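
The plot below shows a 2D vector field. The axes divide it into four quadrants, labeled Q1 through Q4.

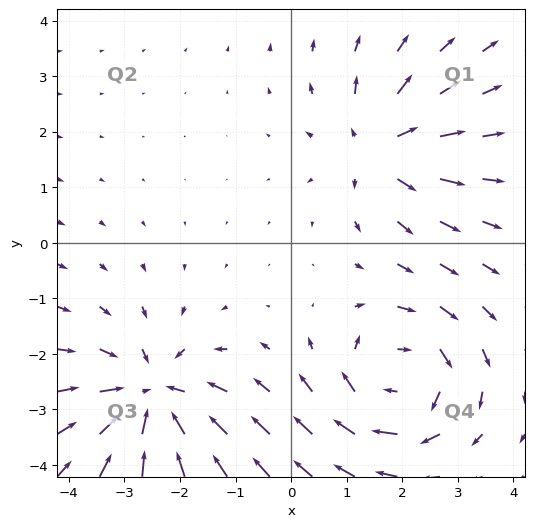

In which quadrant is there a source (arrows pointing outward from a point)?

The source sits at approximately (1.6, 1.7), which lies in quadrant Q1. The divergence there is about +4, positive as expected for a source.

Q1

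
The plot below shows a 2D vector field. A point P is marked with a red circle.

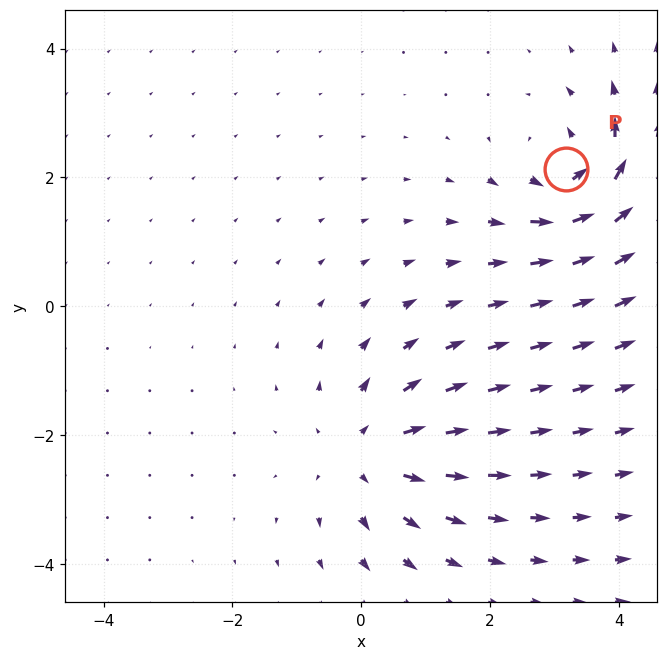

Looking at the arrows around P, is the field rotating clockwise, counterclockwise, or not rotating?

Near P at (3.2, 2.1) the arrows circulate counterclockwise. The curl (z-component) there is about +5; positive curl means counterclockwise rotation.

counterclockwise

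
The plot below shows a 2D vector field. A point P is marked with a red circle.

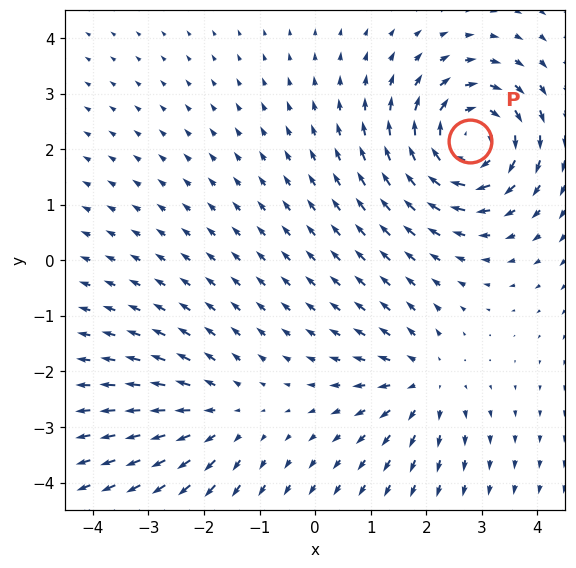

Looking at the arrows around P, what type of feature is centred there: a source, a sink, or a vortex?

vortex

At P (2.8, 2.2) the arrows circulate clockwise. Divergence ≈0, curl about -5 — near-zero divergence with nonzero curl is a vortex.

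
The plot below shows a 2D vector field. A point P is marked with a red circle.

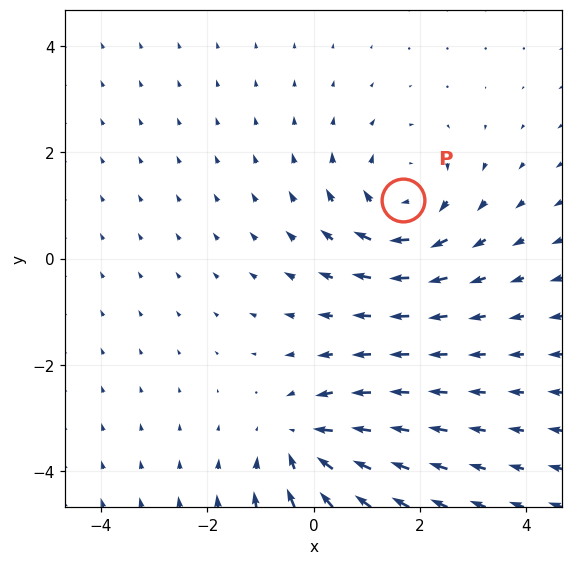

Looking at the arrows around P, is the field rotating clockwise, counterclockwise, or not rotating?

Near P at (1.7, 1.1) the arrows circulate clockwise. The curl (z-component) there is about -4; negative curl means clockwise rotation.

clockwise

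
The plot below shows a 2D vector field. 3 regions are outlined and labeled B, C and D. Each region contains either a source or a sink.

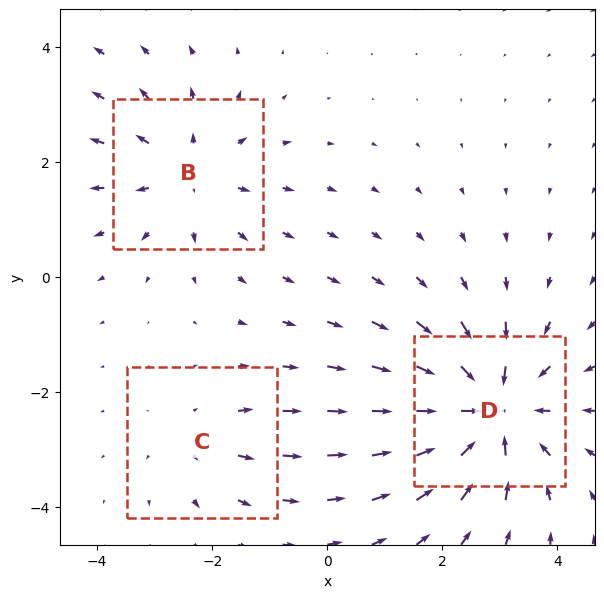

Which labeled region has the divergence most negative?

D

Divergence at each region's feature centre — B: about +3, C: about +2, D: about -5. Region D is most negative.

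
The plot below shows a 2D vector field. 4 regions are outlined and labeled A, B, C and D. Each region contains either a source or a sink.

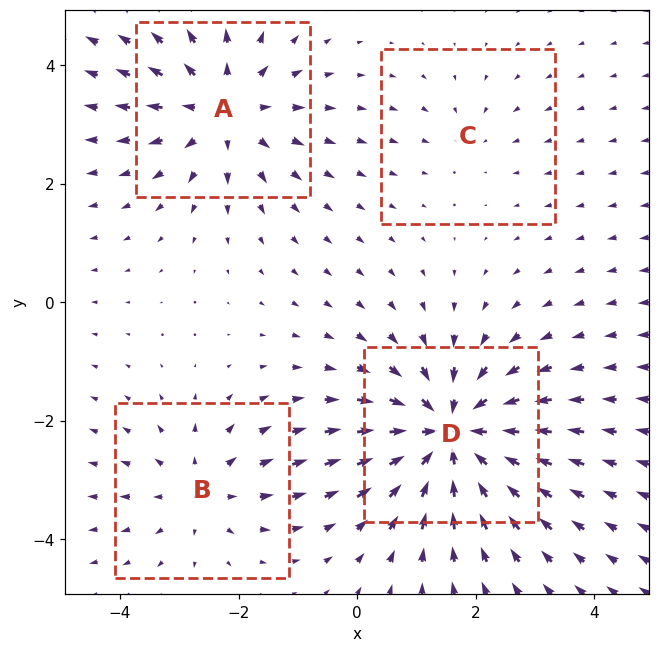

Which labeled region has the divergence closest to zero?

C

Divergence at each region's feature centre — A: about +5, B: about +3, C: about -2, D: about -7. Region C is closest to zero.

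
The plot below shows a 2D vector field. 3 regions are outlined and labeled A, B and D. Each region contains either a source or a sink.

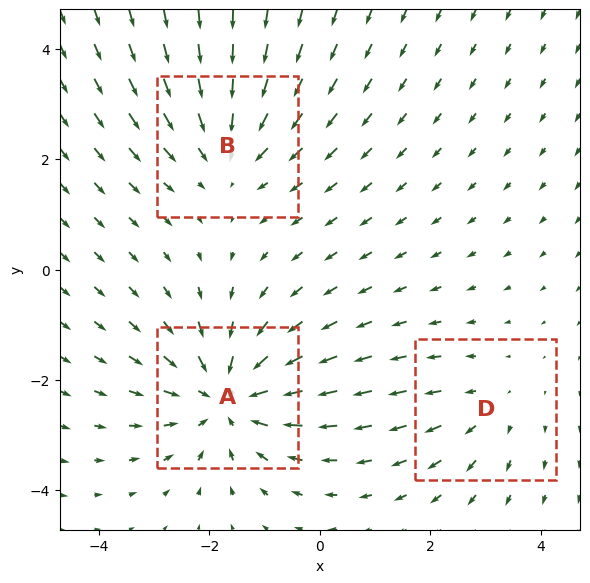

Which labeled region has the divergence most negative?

A

Divergence at each region's feature centre — A: about -4, B: about -3, D: about +2. Region A is most negative.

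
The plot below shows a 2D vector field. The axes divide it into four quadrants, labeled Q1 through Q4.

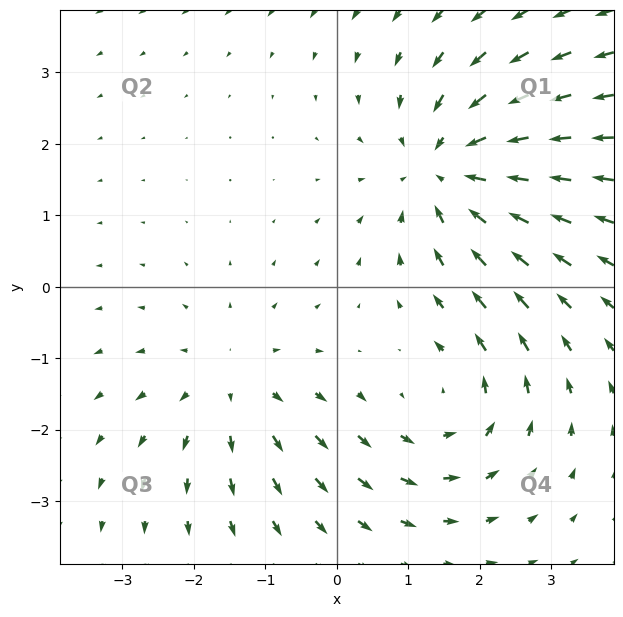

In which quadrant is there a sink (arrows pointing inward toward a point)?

Q1

The sink sits at approximately (1.6, 1.6), which lies in quadrant Q1. The divergence there is about -4, negative as expected for a sink.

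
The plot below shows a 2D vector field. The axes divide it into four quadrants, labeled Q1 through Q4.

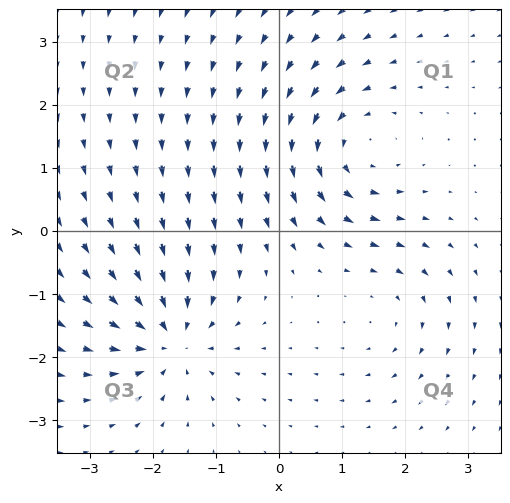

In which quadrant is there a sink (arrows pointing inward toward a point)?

The sink sits at approximately (-1.7, -1.7), which lies in quadrant Q3. The divergence there is about -5, negative as expected for a sink.

Q3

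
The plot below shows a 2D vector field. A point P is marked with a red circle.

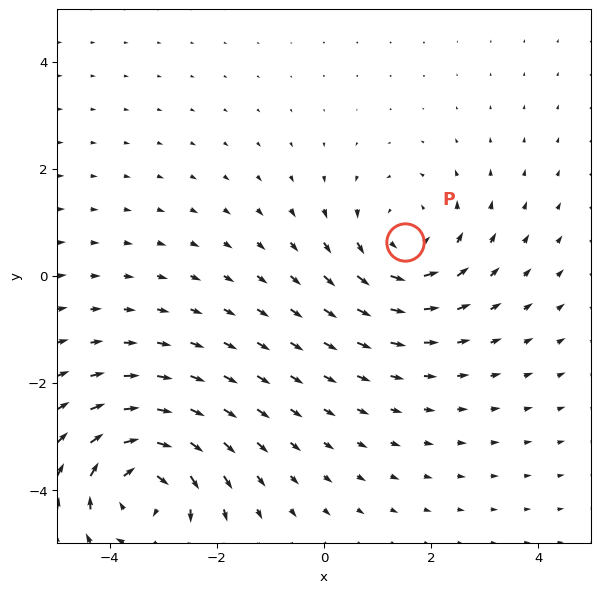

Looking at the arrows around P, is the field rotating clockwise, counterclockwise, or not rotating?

Near P at (1.5, 0.6) the arrows circulate counterclockwise. The curl (z-component) there is about +3; positive curl means counterclockwise rotation.

counterclockwise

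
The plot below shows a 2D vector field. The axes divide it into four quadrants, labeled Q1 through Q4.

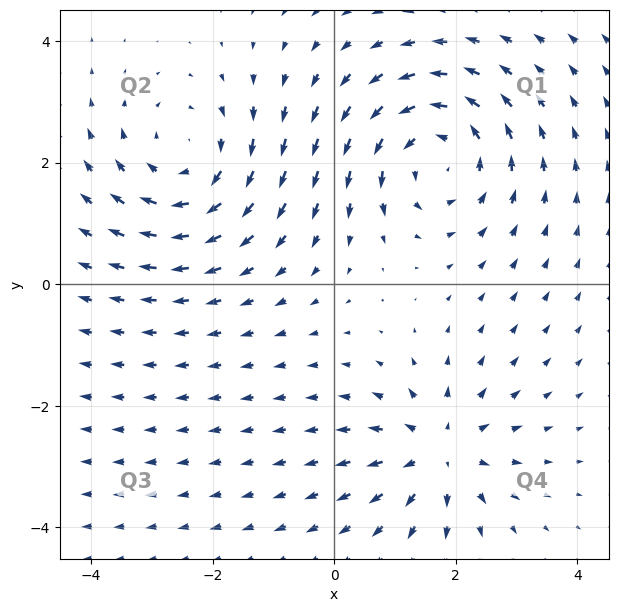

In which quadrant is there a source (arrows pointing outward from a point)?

The source sits at approximately (1.7, -2.8), which lies in quadrant Q4. The divergence there is about +4, positive as expected for a source.

Q4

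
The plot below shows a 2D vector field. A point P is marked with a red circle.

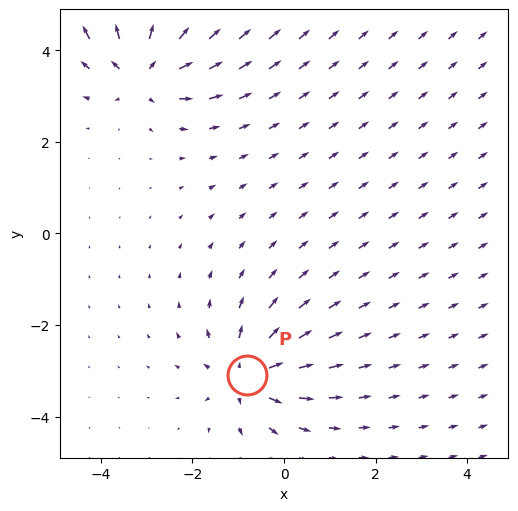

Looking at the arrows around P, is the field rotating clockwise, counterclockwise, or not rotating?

not rotating

Near P at (-0.8, -3.1) the arrows show no circulation. The curl there is ≈0.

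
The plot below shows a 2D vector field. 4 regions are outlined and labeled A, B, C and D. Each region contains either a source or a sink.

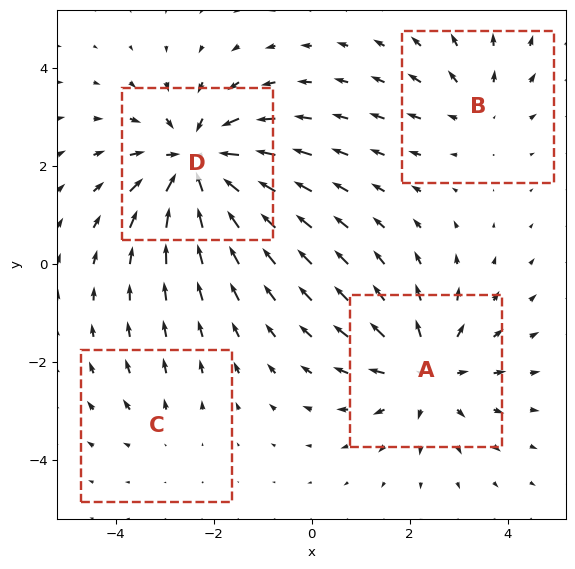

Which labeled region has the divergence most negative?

Divergence at each region's feature centre — A: about +5, B: about +3, C: about +2, D: about -7. Region D is most negative.

D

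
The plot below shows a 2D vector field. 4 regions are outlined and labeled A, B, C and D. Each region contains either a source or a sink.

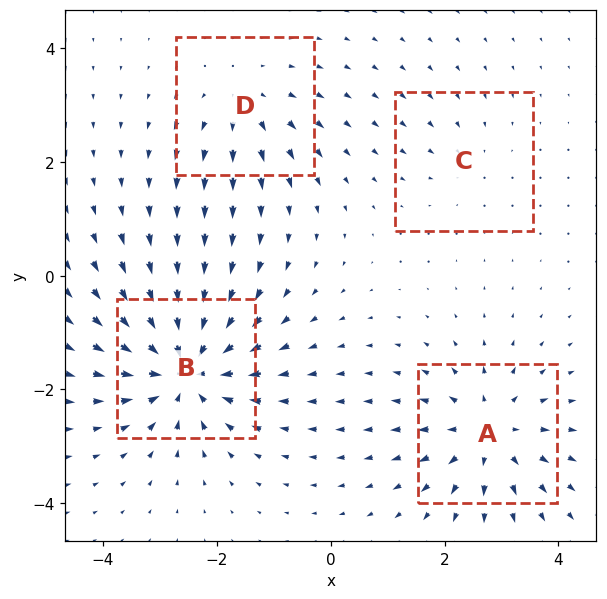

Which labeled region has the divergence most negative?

Divergence at each region's feature centre — A: about +6, B: about -8, C: about -2, D: about +4. Region B is most negative.

B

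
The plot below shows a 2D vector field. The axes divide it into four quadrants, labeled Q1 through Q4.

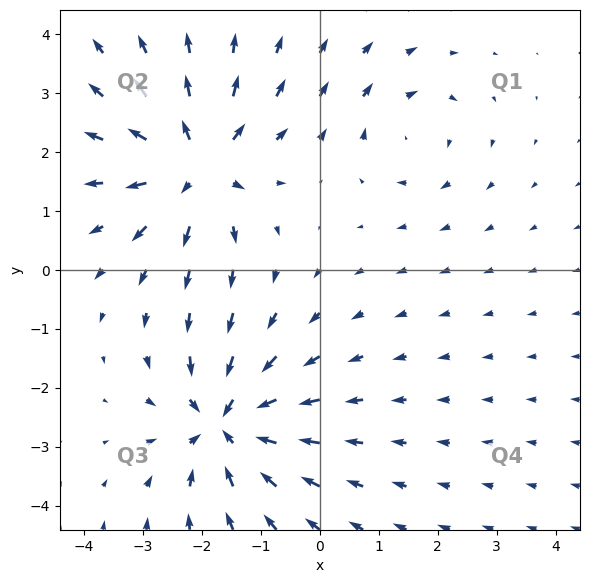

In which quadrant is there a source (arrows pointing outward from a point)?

The source sits at approximately (-2.1, 1.8), which lies in quadrant Q2. The divergence there is about +6, positive as expected for a source.

Q2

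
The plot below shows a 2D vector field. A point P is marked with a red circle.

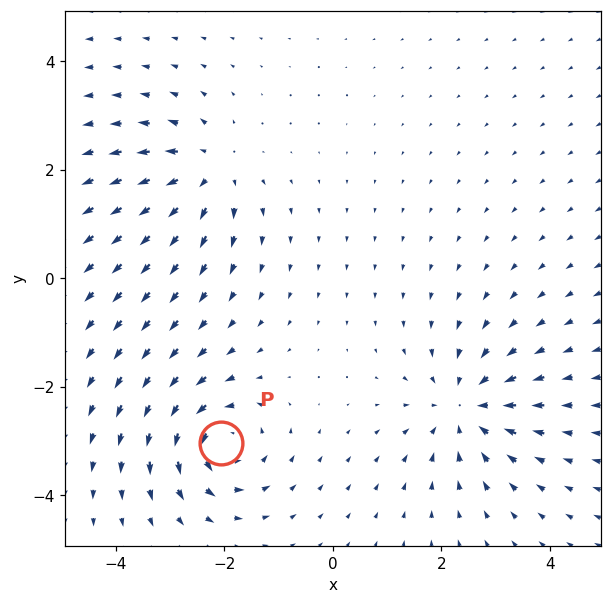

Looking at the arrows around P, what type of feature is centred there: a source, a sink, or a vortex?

At P (-2.1, -3.0) the arrows circulate counterclockwise. Divergence ≈0, curl about +6 — near-zero divergence with nonzero curl is a vortex.

vortex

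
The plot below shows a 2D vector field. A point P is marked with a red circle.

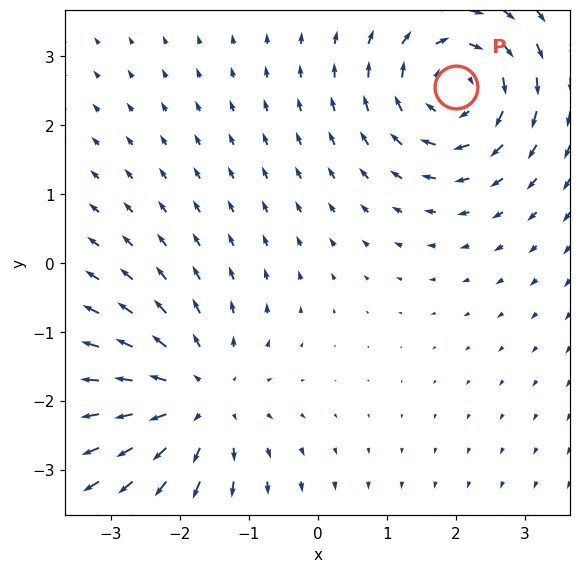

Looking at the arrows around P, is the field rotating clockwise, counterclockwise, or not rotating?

clockwise

Near P at (2.0, 2.5) the arrows circulate clockwise. The curl (z-component) there is about -3; negative curl means clockwise rotation.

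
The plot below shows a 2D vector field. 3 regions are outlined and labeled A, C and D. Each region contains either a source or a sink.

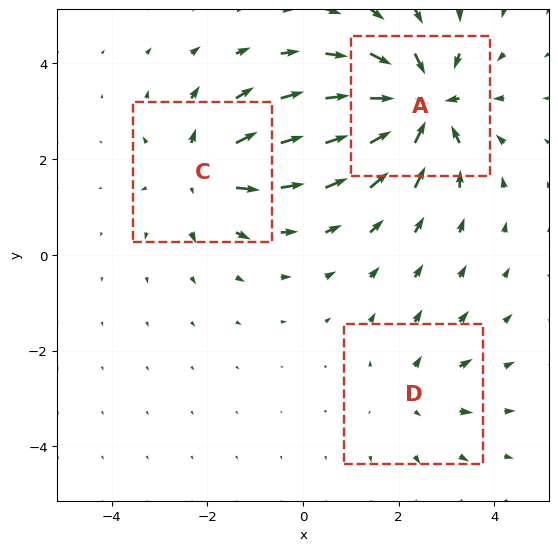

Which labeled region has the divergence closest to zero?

Divergence at each region's feature centre — A: about -6, C: about +4, D: about +2. Region D is closest to zero.

D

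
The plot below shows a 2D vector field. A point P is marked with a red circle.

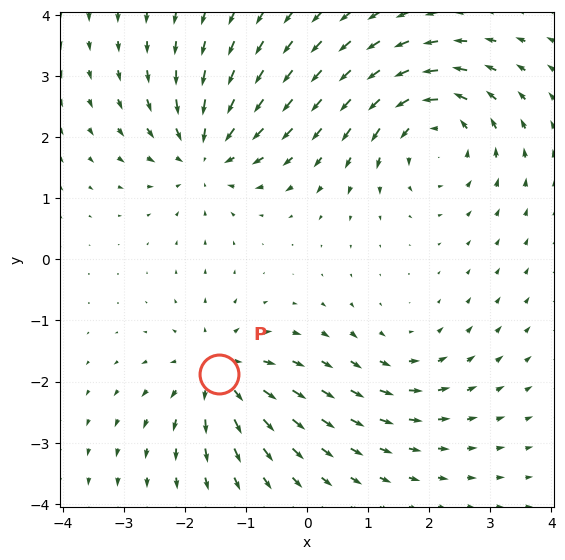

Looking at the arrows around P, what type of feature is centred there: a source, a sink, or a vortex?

At P (-1.4, -1.9) the arrows spread outward. Divergence about +5, curl ≈0 — positive divergence with near-zero curl is a source.

source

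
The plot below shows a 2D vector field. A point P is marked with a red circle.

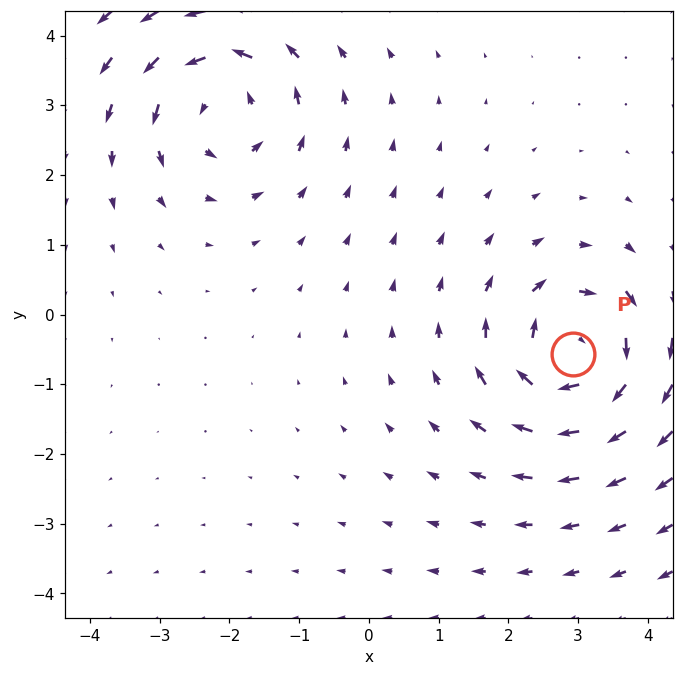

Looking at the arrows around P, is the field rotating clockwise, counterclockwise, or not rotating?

clockwise

Near P at (2.9, -0.6) the arrows circulate clockwise. The curl (z-component) there is about -5; negative curl means clockwise rotation.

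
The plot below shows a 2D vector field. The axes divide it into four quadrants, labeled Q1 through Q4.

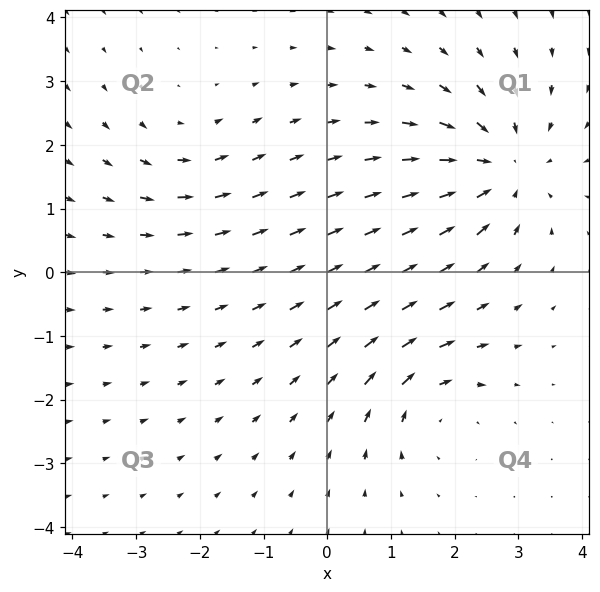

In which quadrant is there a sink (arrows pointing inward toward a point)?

The sink sits at approximately (2.7, 1.6), which lies in quadrant Q1. The divergence there is about -4, negative as expected for a sink.

Q1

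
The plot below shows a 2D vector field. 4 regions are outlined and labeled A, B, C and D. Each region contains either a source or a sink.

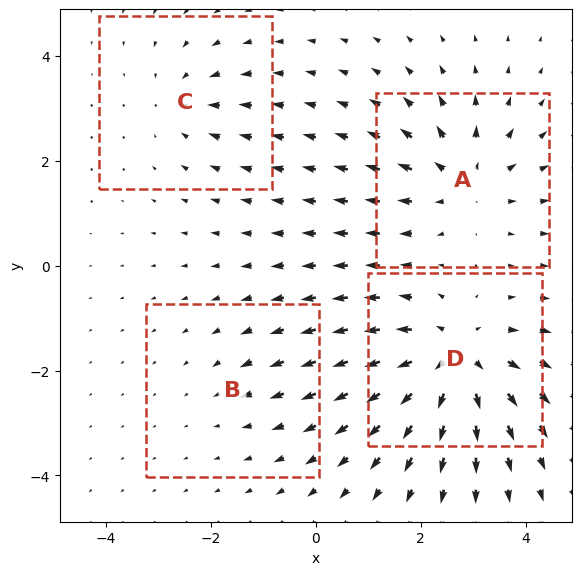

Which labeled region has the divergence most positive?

D

Divergence at each region's feature centre — A: about +5, B: about -2, C: about -3, D: about +7. Region D is most positive.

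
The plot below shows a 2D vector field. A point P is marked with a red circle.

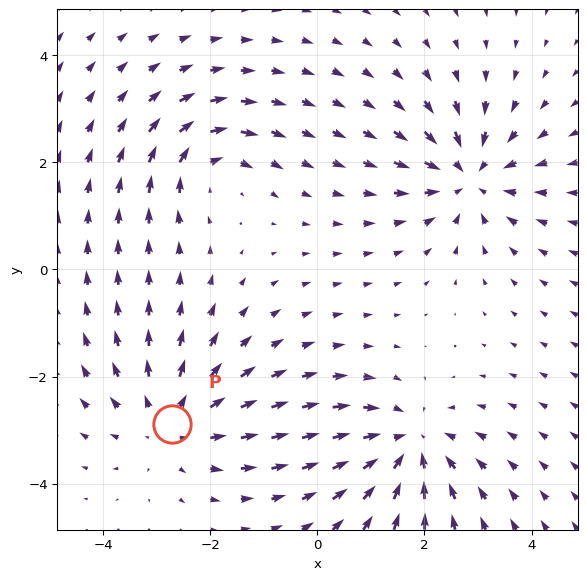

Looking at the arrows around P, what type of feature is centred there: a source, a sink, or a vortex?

At P (-2.7, -2.9) the arrows spread outward. Divergence about +3, curl ≈0 — positive divergence with near-zero curl is a source.

source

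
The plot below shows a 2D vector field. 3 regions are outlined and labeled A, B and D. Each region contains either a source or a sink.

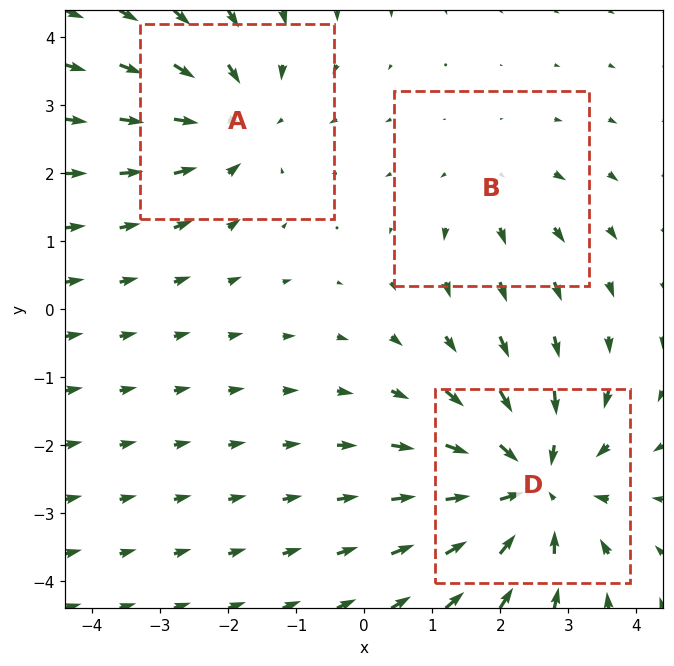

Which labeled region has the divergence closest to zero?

Divergence at each region's feature centre — A: about -3, B: about +2, D: about -4. Region B is closest to zero.

B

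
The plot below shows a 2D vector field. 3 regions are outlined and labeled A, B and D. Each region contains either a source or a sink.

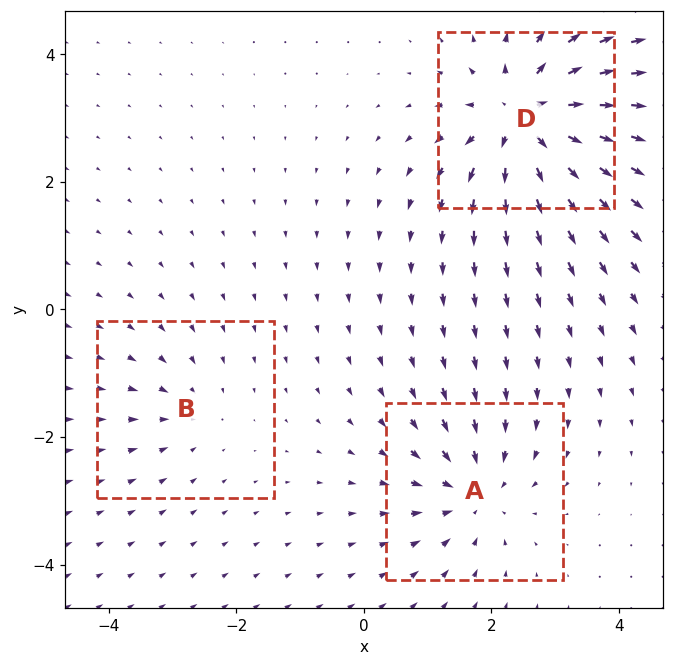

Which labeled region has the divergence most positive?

Divergence at each region's feature centre — A: about -4, B: about -2, D: about +6. Region D is most positive.

D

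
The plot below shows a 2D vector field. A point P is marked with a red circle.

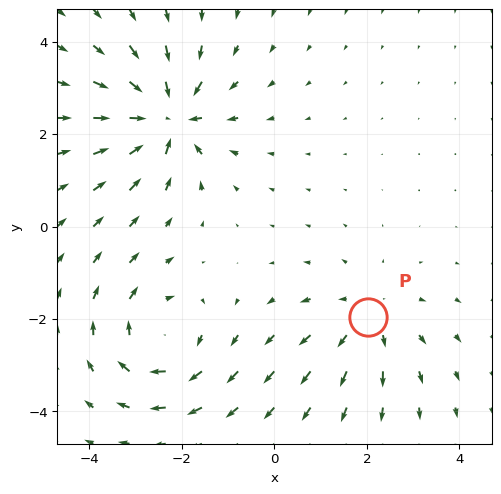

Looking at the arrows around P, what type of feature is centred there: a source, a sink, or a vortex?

At P (2.0, -2.0) the arrows spread outward. Divergence about +3, curl ≈0 — positive divergence with near-zero curl is a source.

source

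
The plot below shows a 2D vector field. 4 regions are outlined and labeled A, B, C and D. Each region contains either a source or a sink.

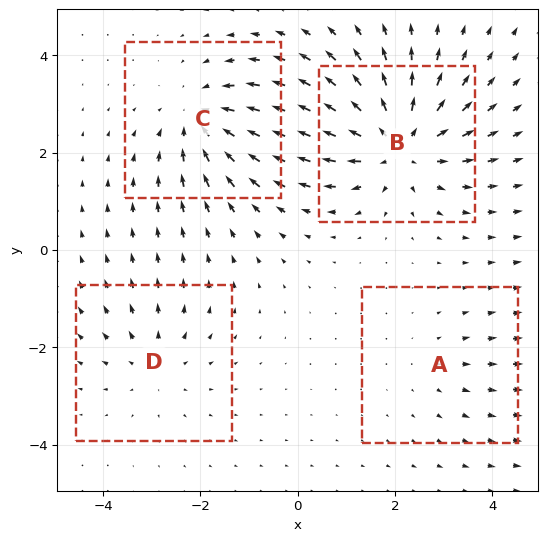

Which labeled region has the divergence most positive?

B

Divergence at each region's feature centre — A: about +2, B: about +7, C: about -5, D: about +3. Region B is most positive.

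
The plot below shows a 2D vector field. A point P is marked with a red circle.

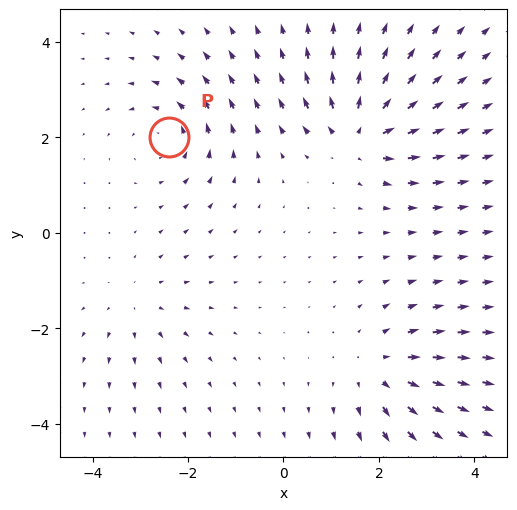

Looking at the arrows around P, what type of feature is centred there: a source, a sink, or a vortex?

vortex

At P (-2.4, 2.0) the arrows circulate counterclockwise. Divergence ≈0, curl about +4 — near-zero divergence with nonzero curl is a vortex.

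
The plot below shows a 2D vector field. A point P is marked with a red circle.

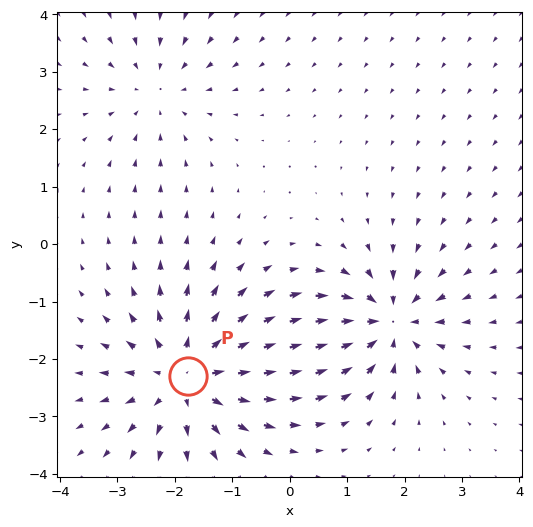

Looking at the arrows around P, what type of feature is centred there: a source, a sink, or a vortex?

source

At P (-1.8, -2.3) the arrows spread outward. Divergence about +5, curl ≈0 — positive divergence with near-zero curl is a source.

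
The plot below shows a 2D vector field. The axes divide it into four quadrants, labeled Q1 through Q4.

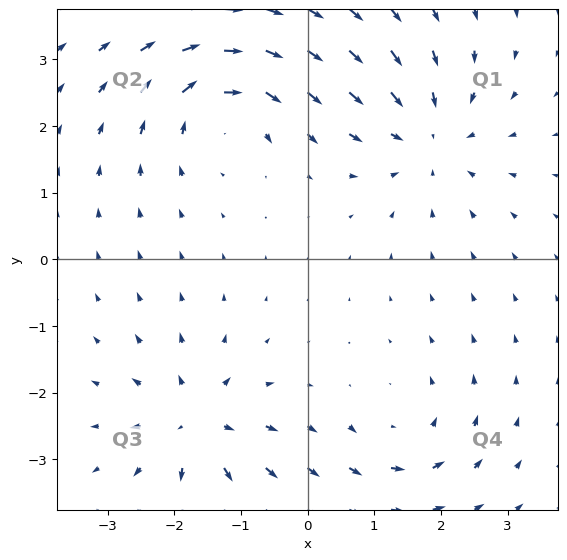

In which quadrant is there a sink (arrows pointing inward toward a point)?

Q1

The sink sits at approximately (1.8, 1.8), which lies in quadrant Q1. The divergence there is about -5, negative as expected for a sink.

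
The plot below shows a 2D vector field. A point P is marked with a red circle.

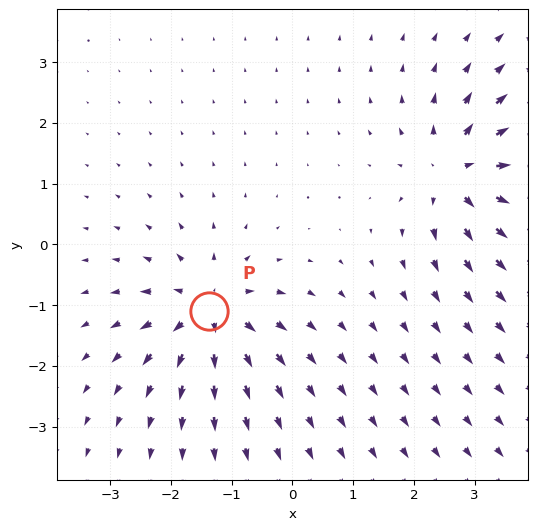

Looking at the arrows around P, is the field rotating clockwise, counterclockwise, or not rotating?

Near P at (-1.4, -1.1) the arrows show no circulation. The curl there is ≈0.

not rotating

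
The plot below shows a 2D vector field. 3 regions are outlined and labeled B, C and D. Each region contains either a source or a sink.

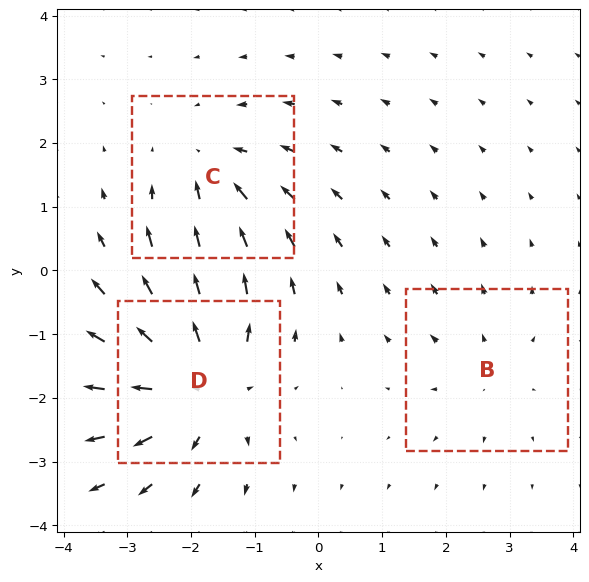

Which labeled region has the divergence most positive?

Divergence at each region's feature centre — B: about +2, C: about -3, D: about +4. Region D is most positive.

D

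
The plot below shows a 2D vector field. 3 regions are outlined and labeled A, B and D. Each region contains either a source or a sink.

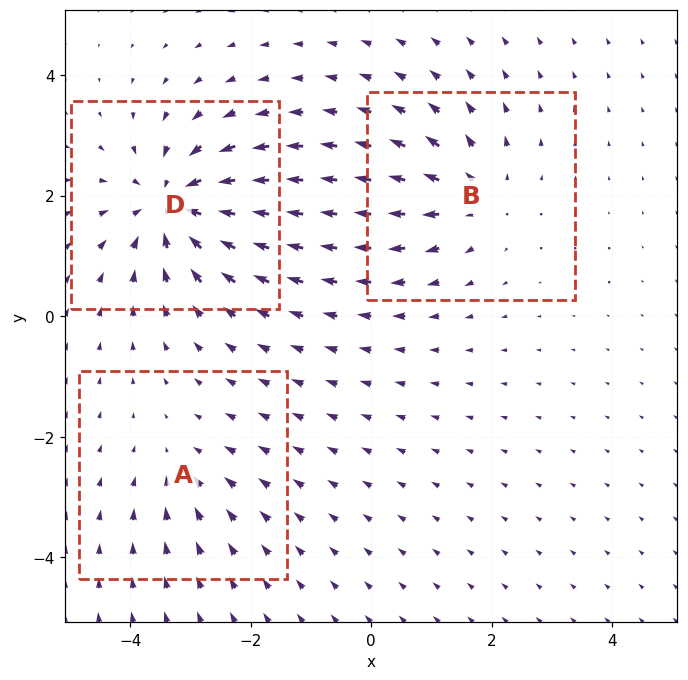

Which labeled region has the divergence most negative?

D

Divergence at each region's feature centre — A: about -2, B: about +3, D: about -5. Region D is most negative.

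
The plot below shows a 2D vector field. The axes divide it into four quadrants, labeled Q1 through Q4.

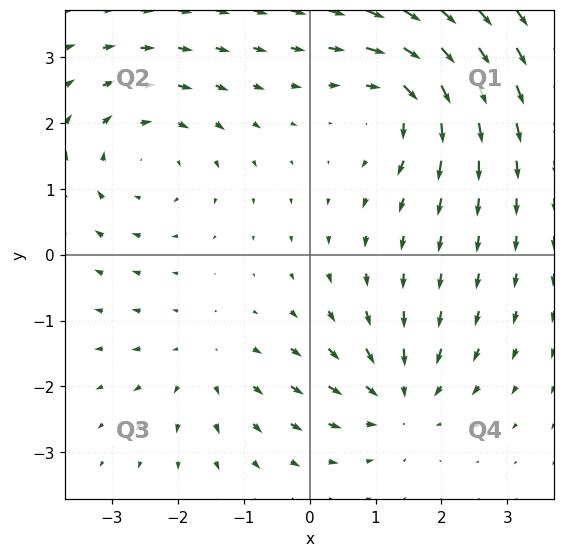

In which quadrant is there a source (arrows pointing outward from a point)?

The source sits at approximately (-1.6, -1.6), which lies in quadrant Q3. The divergence there is about +2, positive as expected for a source.

Q3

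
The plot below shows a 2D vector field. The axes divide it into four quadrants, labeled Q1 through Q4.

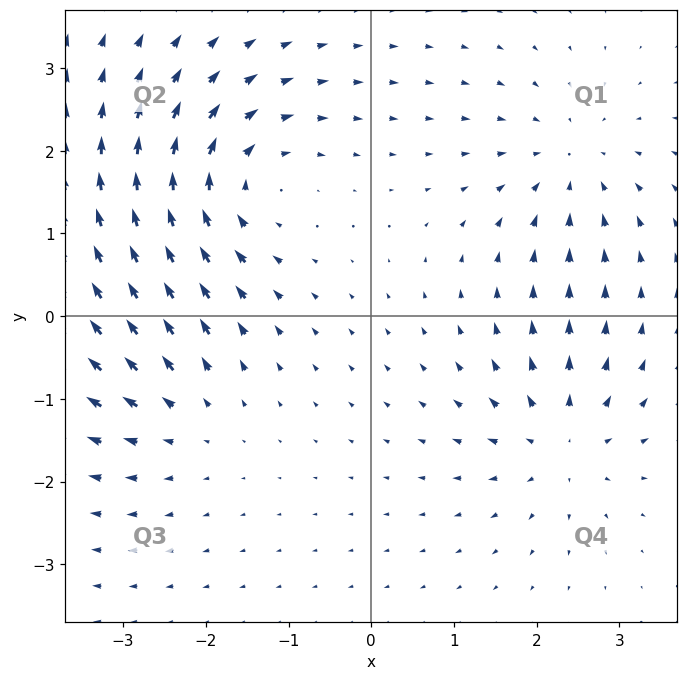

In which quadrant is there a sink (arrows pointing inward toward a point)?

Q1

The sink sits at approximately (2.4, 1.8), which lies in quadrant Q1. The divergence there is about -4, negative as expected for a sink.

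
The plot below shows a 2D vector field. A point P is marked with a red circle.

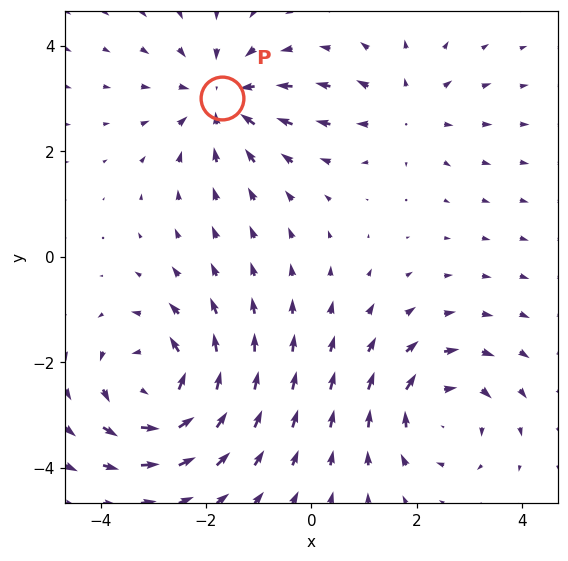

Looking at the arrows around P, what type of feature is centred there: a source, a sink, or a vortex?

sink

At P (-1.7, 3.0) the arrows converge inward. Divergence about -4, curl ≈0 — negative divergence with near-zero curl is a sink.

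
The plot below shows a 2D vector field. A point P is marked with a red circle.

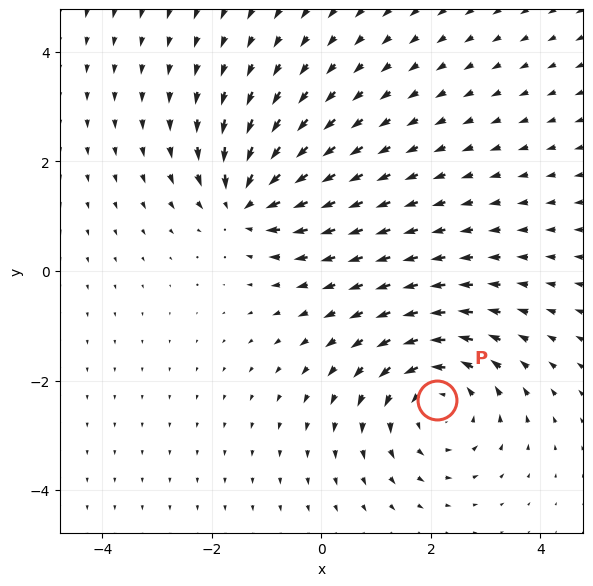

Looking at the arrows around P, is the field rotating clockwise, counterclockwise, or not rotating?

counterclockwise

Near P at (2.1, -2.4) the arrows circulate counterclockwise. The curl (z-component) there is about +3; positive curl means counterclockwise rotation.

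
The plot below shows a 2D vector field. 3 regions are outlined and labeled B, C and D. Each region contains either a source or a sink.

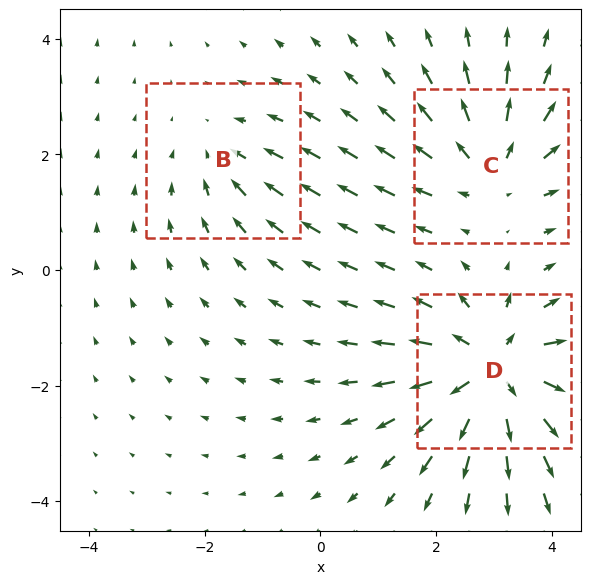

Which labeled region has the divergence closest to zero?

Divergence at each region's feature centre — B: about -2, C: about +3, D: about +5. Region B is closest to zero.

B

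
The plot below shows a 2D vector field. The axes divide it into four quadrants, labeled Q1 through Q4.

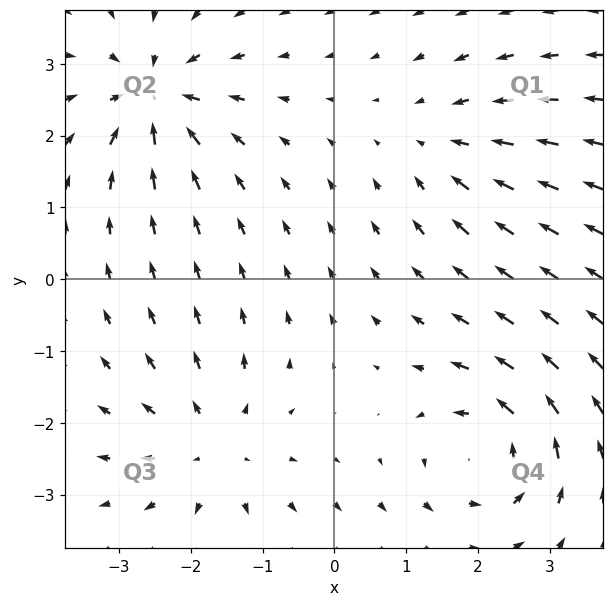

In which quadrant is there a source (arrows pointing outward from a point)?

The source sits at approximately (-1.7, -2.3), which lies in quadrant Q3. The divergence there is about +4, positive as expected for a source.

Q3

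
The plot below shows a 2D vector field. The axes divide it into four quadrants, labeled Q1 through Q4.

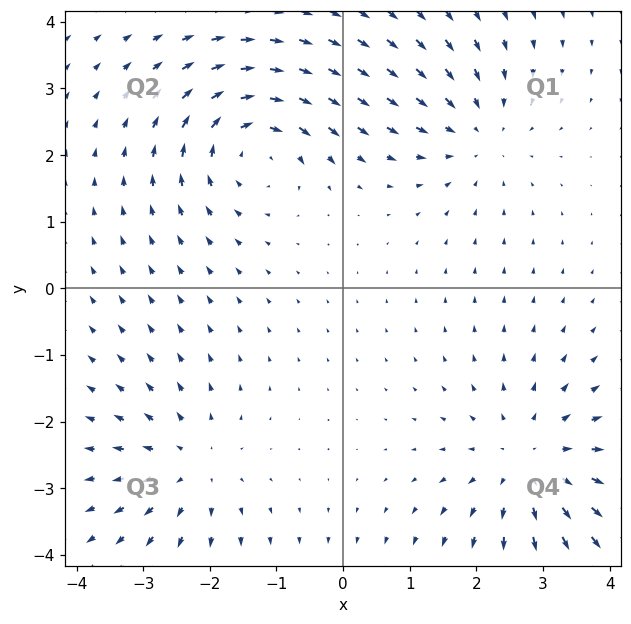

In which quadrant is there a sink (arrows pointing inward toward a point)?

The sink sits at approximately (2.0, 2.3), which lies in quadrant Q1. The divergence there is about -3, negative as expected for a sink.

Q1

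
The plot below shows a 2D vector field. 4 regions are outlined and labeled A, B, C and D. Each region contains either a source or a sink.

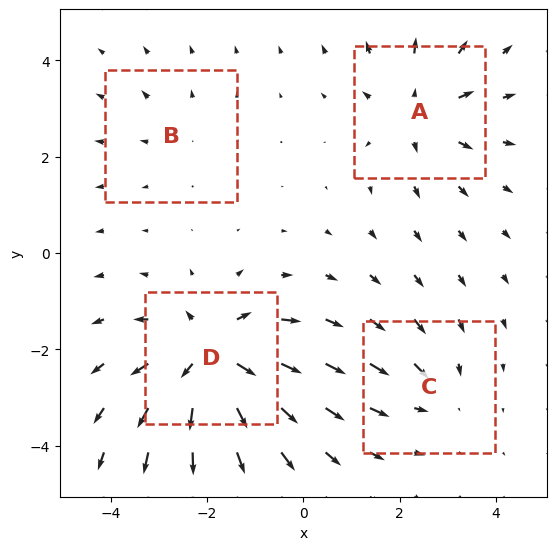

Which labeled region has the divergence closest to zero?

B

Divergence at each region's feature centre — A: about +5, B: about +2, C: about -3, D: about +7. Region B is closest to zero.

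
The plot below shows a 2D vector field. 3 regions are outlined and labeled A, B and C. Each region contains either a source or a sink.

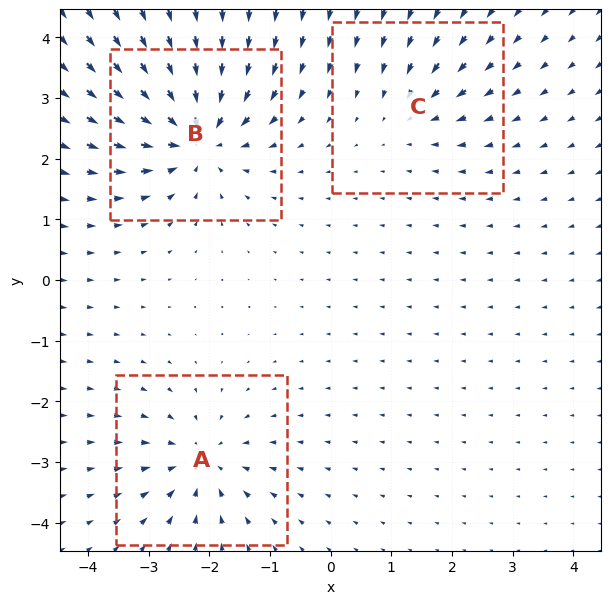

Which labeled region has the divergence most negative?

B

Divergence at each region's feature centre — A: about -4, B: about -6, C: about -3. Region B is most negative.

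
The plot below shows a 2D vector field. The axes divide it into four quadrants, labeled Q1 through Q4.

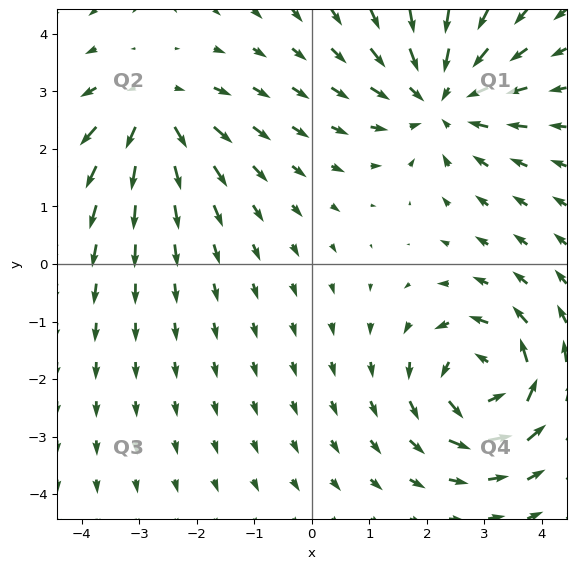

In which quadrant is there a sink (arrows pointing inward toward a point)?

Q1

The sink sits at approximately (2.2, 2.9), which lies in quadrant Q1. The divergence there is about -4, negative as expected for a sink.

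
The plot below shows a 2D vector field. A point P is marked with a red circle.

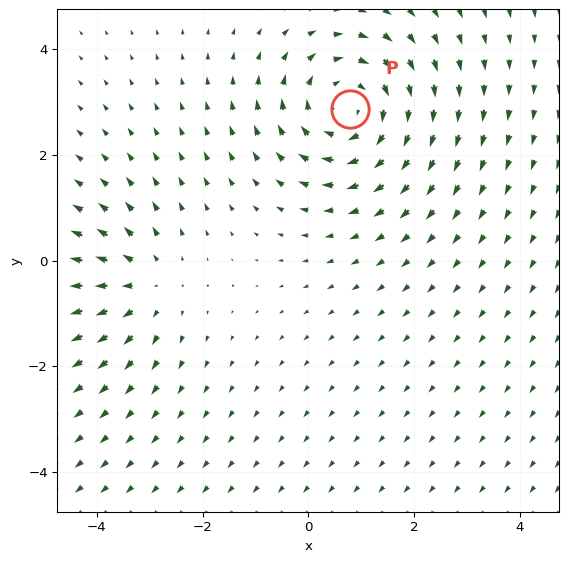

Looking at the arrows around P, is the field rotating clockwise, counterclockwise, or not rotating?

Near P at (0.8, 2.9) the arrows circulate clockwise. The curl (z-component) there is about -3; negative curl means clockwise rotation.

clockwise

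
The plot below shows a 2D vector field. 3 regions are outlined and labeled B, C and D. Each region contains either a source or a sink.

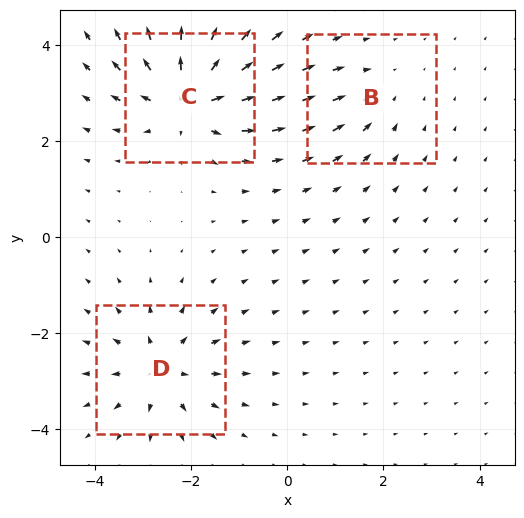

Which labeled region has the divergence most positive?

Divergence at each region's feature centre — B: about -2, C: about +5, D: about +4. Region C is most positive.

C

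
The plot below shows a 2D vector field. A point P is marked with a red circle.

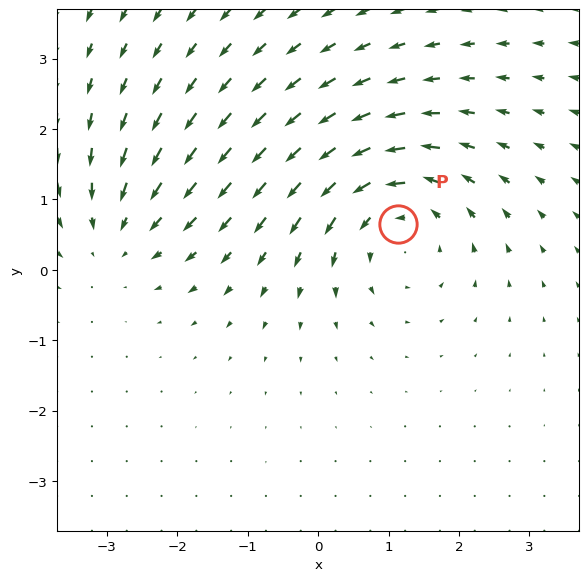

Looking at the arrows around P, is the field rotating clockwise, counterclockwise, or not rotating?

Near P at (1.1, 0.7) the arrows circulate counterclockwise. The curl (z-component) there is about +4; positive curl means counterclockwise rotation.

counterclockwise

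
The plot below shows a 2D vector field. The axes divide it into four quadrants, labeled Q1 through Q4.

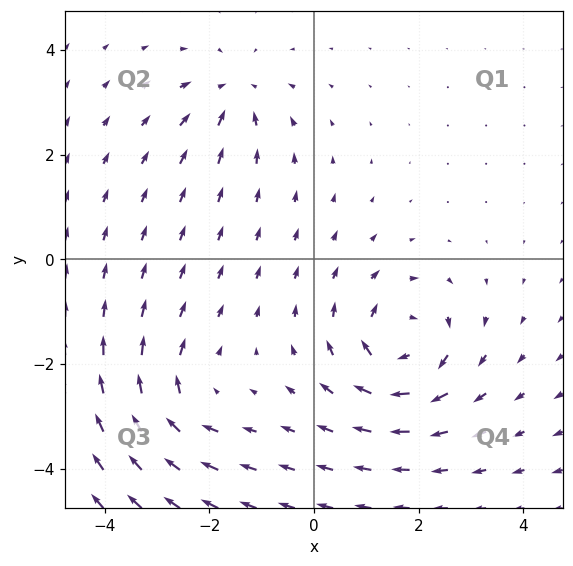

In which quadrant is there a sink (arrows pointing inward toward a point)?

The sink sits at approximately (-1.5, 3.2), which lies in quadrant Q2. The divergence there is about -4, negative as expected for a sink.

Q2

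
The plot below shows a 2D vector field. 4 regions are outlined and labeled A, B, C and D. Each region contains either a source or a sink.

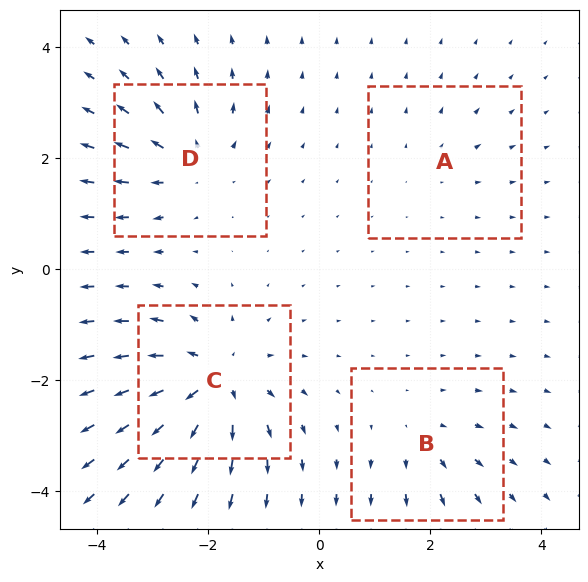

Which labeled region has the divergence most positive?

C

Divergence at each region's feature centre — A: about +2, B: about +3, C: about +8, D: about +5. Region C is most positive.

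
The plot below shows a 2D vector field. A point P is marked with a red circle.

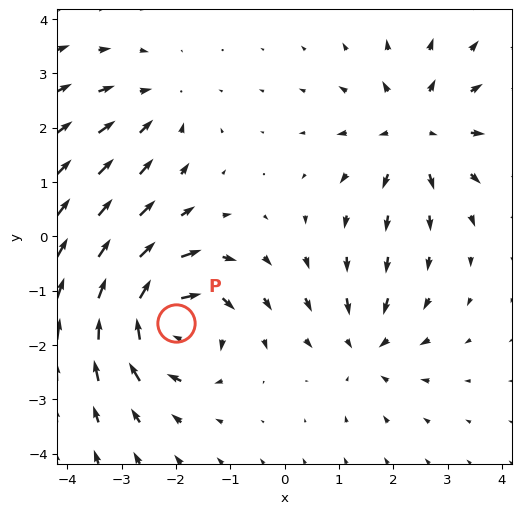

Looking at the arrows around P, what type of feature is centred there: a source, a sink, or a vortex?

At P (-2.0, -1.6) the arrows circulate clockwise. Divergence ≈0, curl about -6 — near-zero divergence with nonzero curl is a vortex.

vortex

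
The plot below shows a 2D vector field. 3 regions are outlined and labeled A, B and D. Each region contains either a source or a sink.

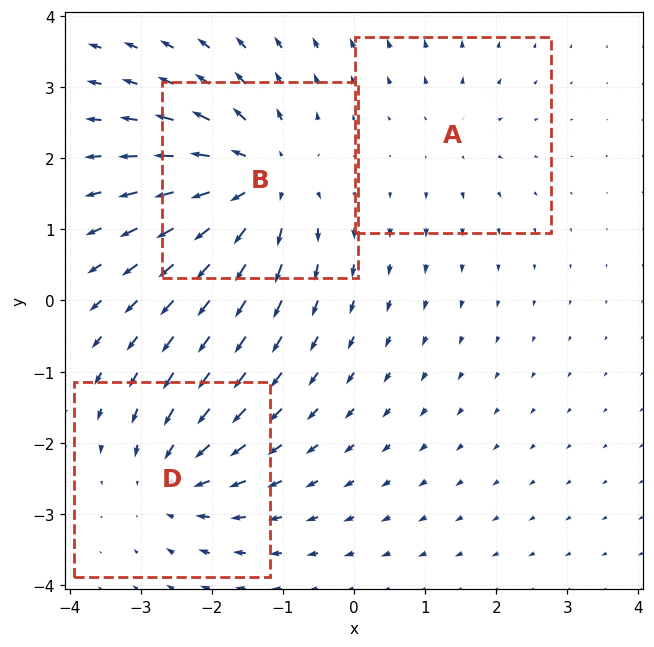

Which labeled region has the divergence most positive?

B

Divergence at each region's feature centre — A: about +2, B: about +5, D: about -4. Region B is most positive.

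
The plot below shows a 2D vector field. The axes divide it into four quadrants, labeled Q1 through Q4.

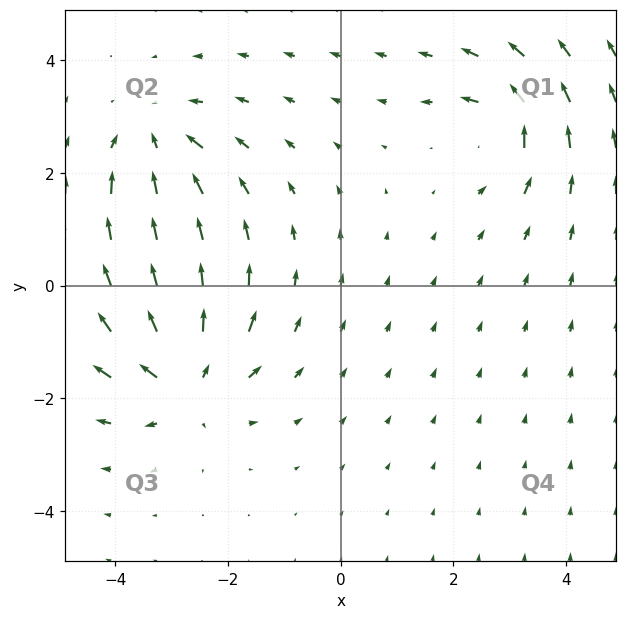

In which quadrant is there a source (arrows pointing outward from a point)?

The source sits at approximately (-2.7, -1.7), which lies in quadrant Q3. The divergence there is about +5, positive as expected for a source.

Q3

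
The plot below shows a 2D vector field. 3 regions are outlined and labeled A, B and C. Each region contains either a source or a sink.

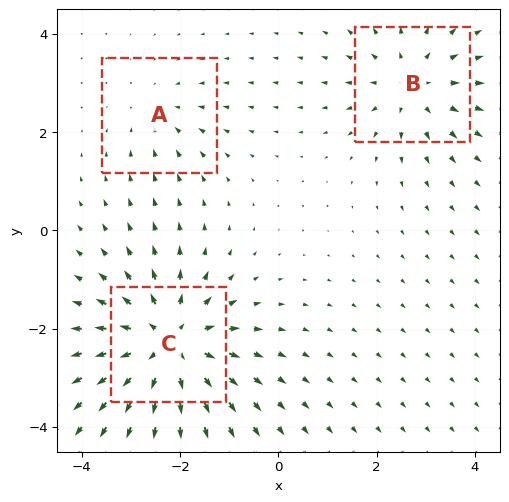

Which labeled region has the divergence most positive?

Divergence at each region's feature centre — A: about -2, B: about +3, C: about +5. Region C is most positive.

C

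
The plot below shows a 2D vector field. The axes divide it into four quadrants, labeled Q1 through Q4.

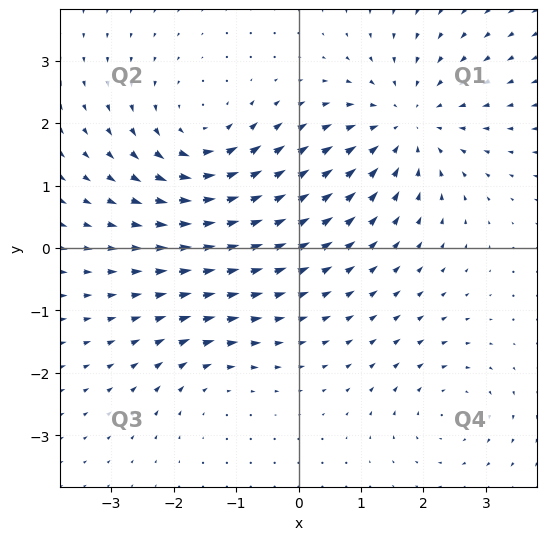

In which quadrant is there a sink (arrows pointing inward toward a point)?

Q1

The sink sits at approximately (1.7, 2.0), which lies in quadrant Q1. The divergence there is about -4, negative as expected for a sink.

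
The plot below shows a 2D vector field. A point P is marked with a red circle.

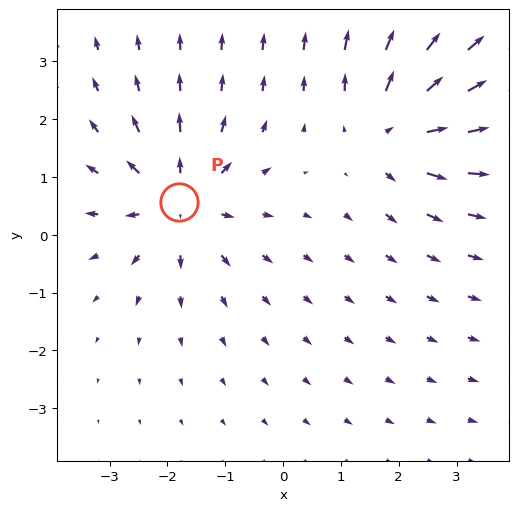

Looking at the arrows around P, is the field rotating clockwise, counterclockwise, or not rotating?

Near P at (-1.8, 0.6) the arrows show no circulation. The curl there is ≈0.

not rotating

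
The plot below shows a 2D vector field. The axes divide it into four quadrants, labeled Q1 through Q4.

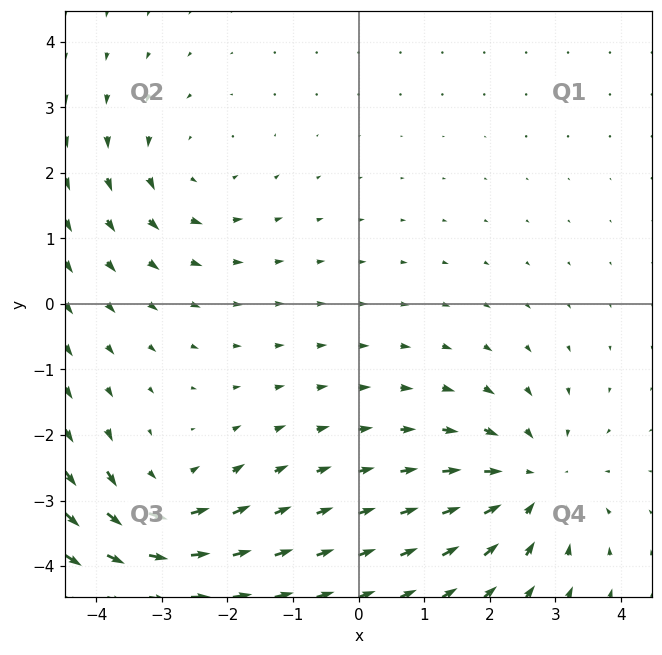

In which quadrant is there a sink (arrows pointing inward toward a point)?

The sink sits at approximately (2.6, -2.7), which lies in quadrant Q4. The divergence there is about -4, negative as expected for a sink.

Q4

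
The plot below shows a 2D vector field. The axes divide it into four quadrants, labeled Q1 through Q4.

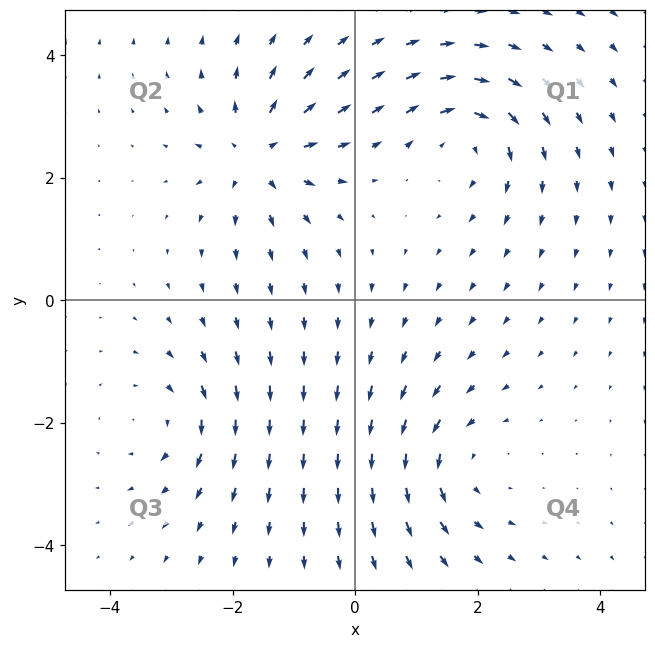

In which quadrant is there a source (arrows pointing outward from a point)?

Q2

The source sits at approximately (-1.6, 2.4), which lies in quadrant Q2. The divergence there is about +6, positive as expected for a source.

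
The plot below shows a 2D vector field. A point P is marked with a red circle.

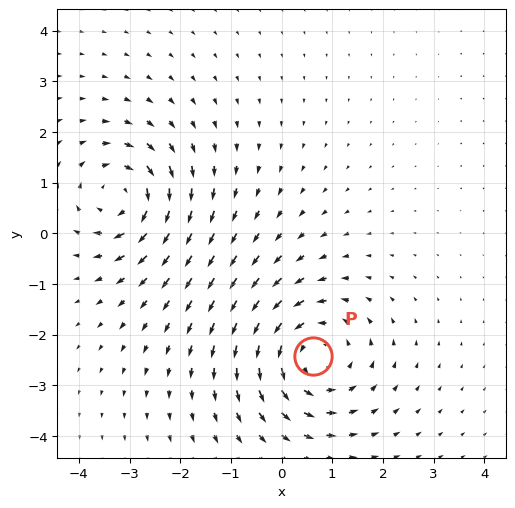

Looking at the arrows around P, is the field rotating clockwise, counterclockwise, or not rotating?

Near P at (0.6, -2.4) the arrows circulate counterclockwise. The curl (z-component) there is about +4; positive curl means counterclockwise rotation.

counterclockwise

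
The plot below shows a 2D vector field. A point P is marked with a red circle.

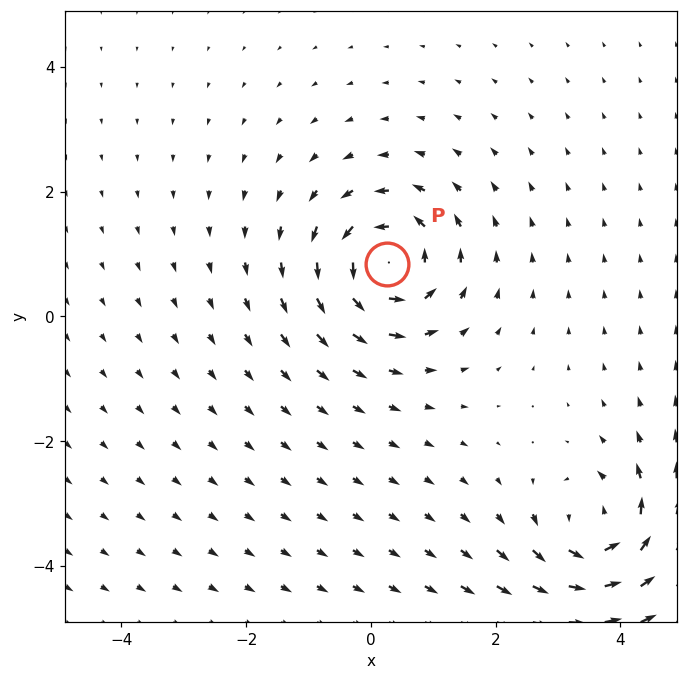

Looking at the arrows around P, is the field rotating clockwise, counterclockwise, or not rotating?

counterclockwise

Near P at (0.3, 0.8) the arrows circulate counterclockwise. The curl (z-component) there is about +6; positive curl means counterclockwise rotation.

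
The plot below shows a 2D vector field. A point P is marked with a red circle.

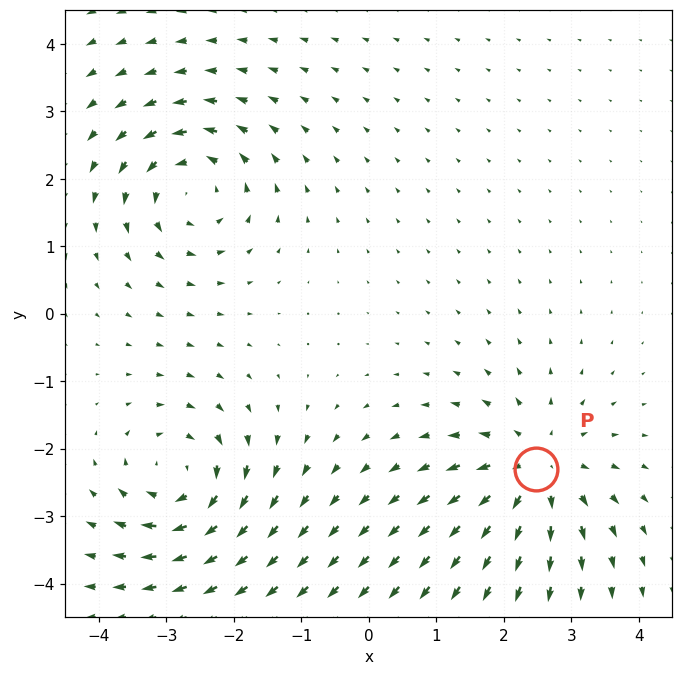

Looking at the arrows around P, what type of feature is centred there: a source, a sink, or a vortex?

source

At P (2.5, -2.3) the arrows spread outward. Divergence about +5, curl ≈0 — positive divergence with near-zero curl is a source.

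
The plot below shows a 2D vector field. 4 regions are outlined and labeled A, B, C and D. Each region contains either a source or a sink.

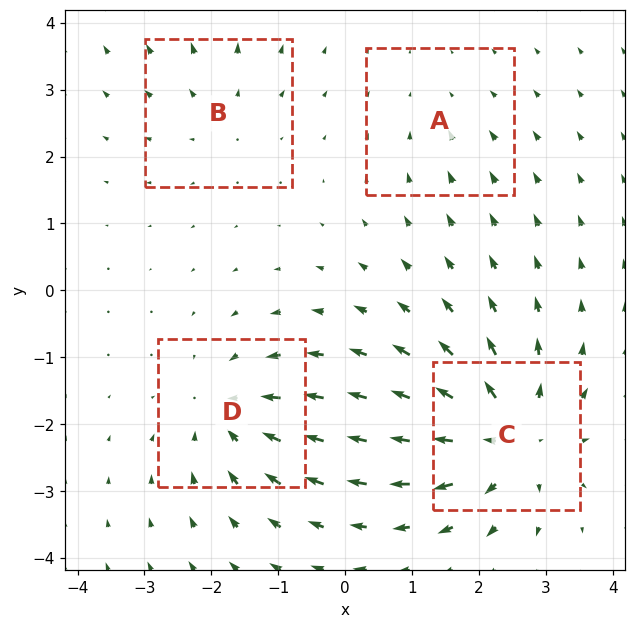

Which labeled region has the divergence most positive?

C

Divergence at each region's feature centre — A: about -2, B: about +3, C: about +7, D: about -5. Region C is most positive.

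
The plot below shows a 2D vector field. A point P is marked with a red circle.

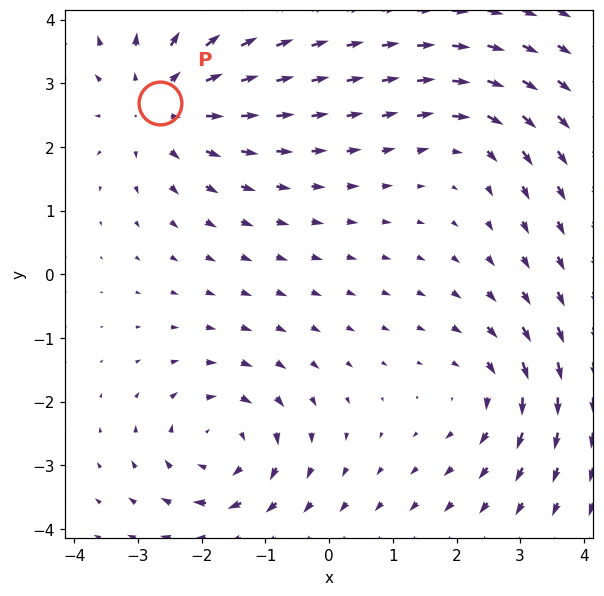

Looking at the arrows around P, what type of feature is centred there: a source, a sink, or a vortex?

source

At P (-2.7, 2.7) the arrows spread outward. Divergence about +4, curl ≈0 — positive divergence with near-zero curl is a source.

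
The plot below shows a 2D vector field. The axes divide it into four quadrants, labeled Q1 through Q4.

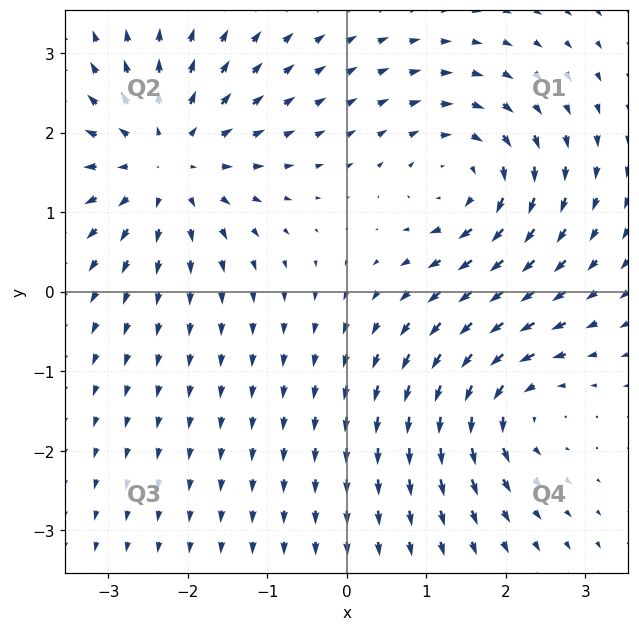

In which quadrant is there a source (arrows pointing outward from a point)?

The source sits at approximately (-2.3, 1.6), which lies in quadrant Q2. The divergence there is about +4, positive as expected for a source.

Q2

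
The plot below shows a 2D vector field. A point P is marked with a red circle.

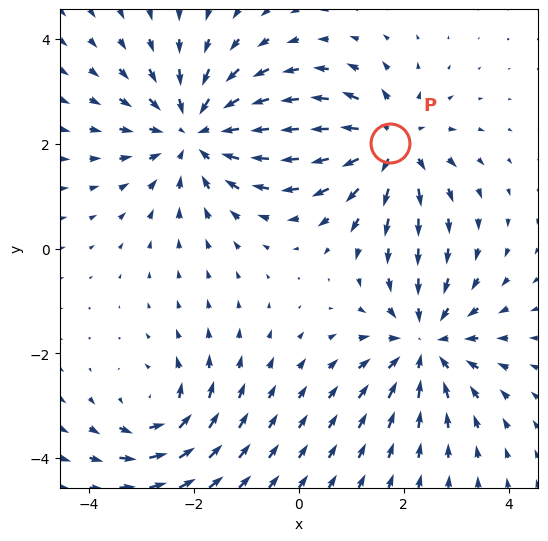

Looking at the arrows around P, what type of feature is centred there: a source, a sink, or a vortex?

source

At P (1.7, 2.0) the arrows spread outward. Divergence about +5, curl ≈0 — positive divergence with near-zero curl is a source.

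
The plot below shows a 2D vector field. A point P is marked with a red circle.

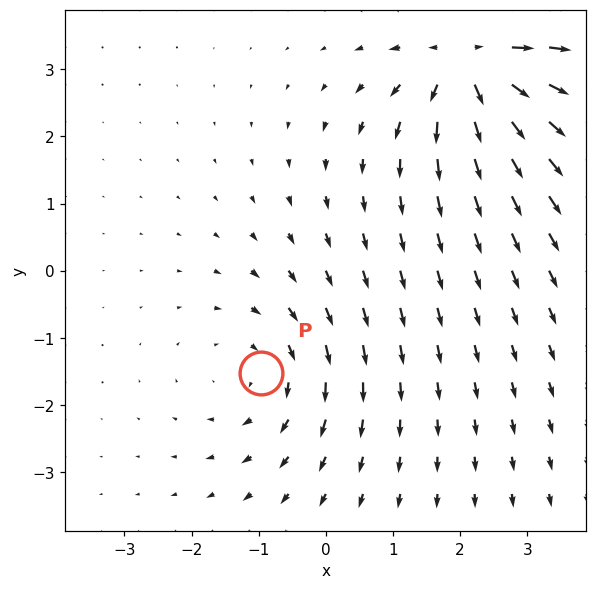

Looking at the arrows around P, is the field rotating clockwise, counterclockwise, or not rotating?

clockwise

Near P at (-1.0, -1.5) the arrows circulate clockwise. The curl (z-component) there is about -2; negative curl means clockwise rotation.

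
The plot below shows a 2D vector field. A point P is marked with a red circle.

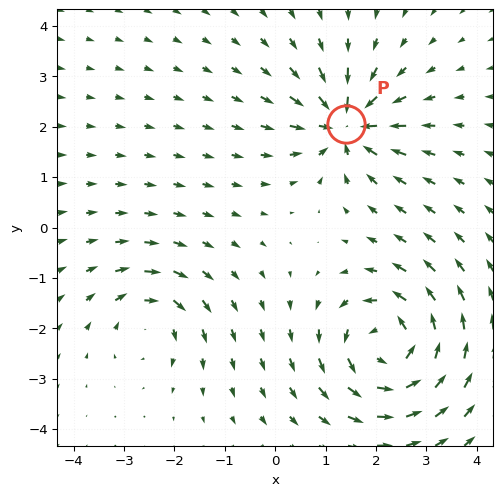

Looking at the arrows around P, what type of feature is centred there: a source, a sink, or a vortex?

sink

At P (1.4, 2.1) the arrows converge inward. Divergence about -5, curl ≈0 — negative divergence with near-zero curl is a sink.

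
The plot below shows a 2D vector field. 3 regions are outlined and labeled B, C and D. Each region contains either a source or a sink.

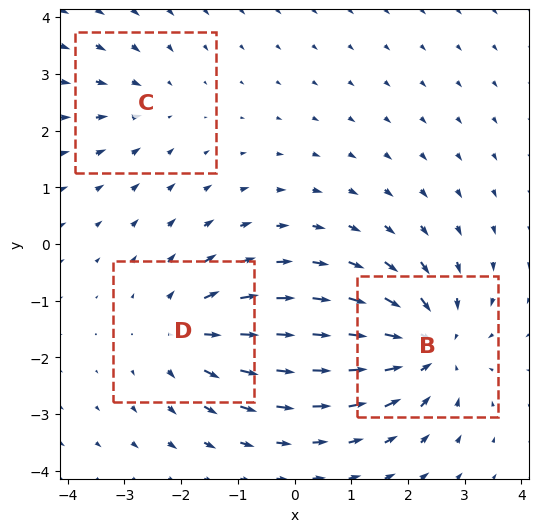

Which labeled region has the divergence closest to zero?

C

Divergence at each region's feature centre — B: about -4, C: about -2, D: about +3. Region C is closest to zero.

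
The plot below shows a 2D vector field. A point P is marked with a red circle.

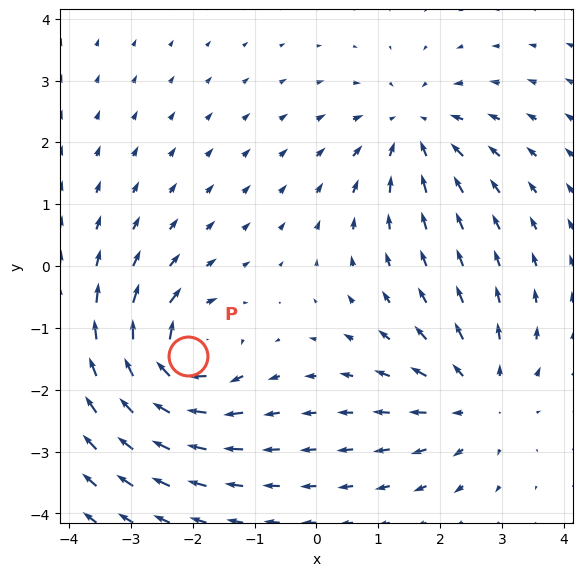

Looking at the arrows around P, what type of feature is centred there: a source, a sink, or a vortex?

vortex

At P (-2.1, -1.4) the arrows circulate clockwise. Divergence ≈0, curl about -5 — near-zero divergence with nonzero curl is a vortex.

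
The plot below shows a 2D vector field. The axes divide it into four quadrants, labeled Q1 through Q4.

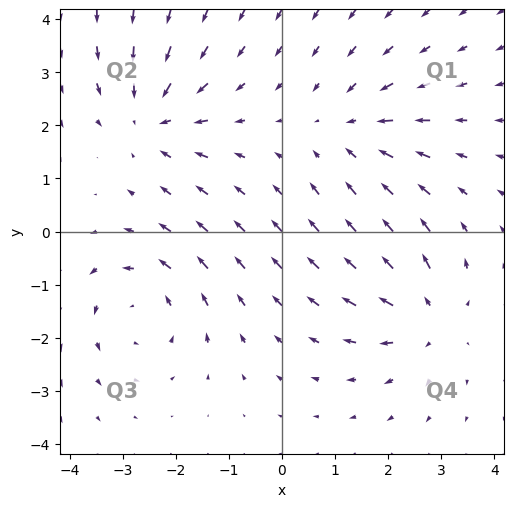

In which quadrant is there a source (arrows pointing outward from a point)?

The source sits at approximately (2.7, -1.6), which lies in quadrant Q4. The divergence there is about +4, positive as expected for a source.

Q4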